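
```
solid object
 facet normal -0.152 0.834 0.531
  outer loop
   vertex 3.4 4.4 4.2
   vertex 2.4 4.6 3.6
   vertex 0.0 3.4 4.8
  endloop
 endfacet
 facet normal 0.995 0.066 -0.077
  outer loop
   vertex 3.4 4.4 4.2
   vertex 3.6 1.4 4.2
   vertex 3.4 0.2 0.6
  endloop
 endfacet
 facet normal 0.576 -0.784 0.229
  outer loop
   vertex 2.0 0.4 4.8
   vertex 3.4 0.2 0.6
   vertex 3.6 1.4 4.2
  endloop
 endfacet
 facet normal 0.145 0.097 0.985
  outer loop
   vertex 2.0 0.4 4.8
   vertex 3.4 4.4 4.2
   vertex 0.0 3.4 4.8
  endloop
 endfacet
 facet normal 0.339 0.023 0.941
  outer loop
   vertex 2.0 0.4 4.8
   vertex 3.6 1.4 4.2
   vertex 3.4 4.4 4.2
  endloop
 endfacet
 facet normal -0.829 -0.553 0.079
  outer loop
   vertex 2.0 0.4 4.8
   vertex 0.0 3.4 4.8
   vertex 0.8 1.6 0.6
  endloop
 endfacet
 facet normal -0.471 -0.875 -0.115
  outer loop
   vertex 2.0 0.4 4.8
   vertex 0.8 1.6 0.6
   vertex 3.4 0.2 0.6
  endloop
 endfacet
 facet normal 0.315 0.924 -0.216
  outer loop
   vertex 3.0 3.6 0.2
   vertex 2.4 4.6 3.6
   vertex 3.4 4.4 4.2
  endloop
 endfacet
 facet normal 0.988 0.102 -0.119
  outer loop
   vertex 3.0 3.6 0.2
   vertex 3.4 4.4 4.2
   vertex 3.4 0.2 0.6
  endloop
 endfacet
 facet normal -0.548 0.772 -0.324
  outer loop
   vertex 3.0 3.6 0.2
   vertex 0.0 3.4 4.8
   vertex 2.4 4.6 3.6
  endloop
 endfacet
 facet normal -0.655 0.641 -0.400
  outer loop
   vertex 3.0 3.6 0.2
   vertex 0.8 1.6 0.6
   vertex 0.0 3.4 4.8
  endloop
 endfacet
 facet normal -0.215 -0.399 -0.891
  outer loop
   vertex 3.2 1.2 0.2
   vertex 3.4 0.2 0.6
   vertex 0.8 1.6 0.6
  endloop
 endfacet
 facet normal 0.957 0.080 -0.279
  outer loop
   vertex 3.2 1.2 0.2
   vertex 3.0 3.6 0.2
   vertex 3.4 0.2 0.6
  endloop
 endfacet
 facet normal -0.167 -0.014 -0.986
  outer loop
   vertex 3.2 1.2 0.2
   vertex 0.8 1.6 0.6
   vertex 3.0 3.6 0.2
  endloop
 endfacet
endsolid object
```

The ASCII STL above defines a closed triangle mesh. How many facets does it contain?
14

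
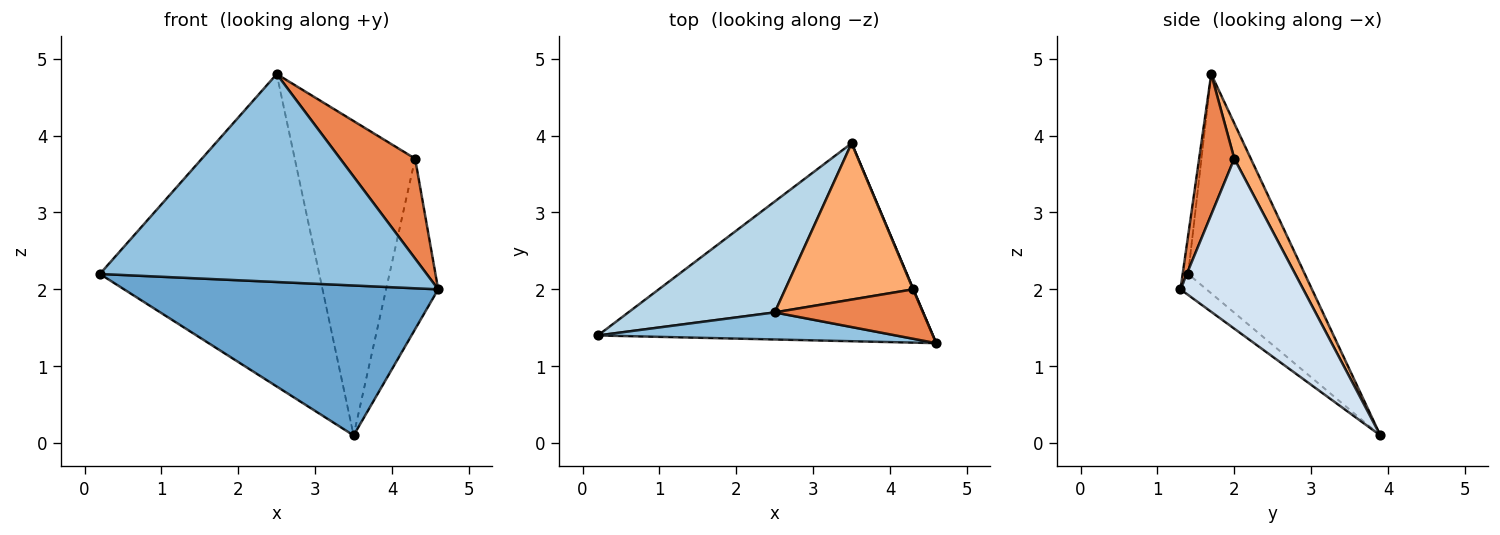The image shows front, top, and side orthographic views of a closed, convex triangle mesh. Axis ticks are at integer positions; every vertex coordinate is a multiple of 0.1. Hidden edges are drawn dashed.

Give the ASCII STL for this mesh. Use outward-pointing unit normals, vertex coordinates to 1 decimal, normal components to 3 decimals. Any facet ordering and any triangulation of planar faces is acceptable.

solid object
 facet normal -0.050 -0.603 -0.796
  outer loop
   vertex 3.5 3.9 0.1
   vertex 4.6 1.3 2.0
   vertex 0.2 1.4 2.2
  endloop
 endfacet
 facet normal -0.017 -0.991 0.129
  outer loop
   vertex 2.5 1.7 4.8
   vertex 0.2 1.4 2.2
   vertex 4.6 1.3 2.0
  endloop
 endfacet
 facet normal -0.448 0.843 0.299
  outer loop
   vertex 2.5 1.7 4.8
   vertex 3.5 3.9 0.1
   vertex 0.2 1.4 2.2
  endloop
 endfacet
 facet normal 0.921 0.391 0.002
  outer loop
   vertex 4.3 2.0 3.7
   vertex 4.6 1.3 2.0
   vertex 3.5 3.9 0.1
  endloop
 endfacet
 facet normal 0.387 -0.826 0.409
  outer loop
   vertex 4.3 2.0 3.7
   vertex 2.5 1.7 4.8
   vertex 4.6 1.3 2.0
  endloop
 endfacet
 facet normal 0.122 0.889 0.442
  outer loop
   vertex 4.3 2.0 3.7
   vertex 3.5 3.9 0.1
   vertex 2.5 1.7 4.8
  endloop
 endfacet
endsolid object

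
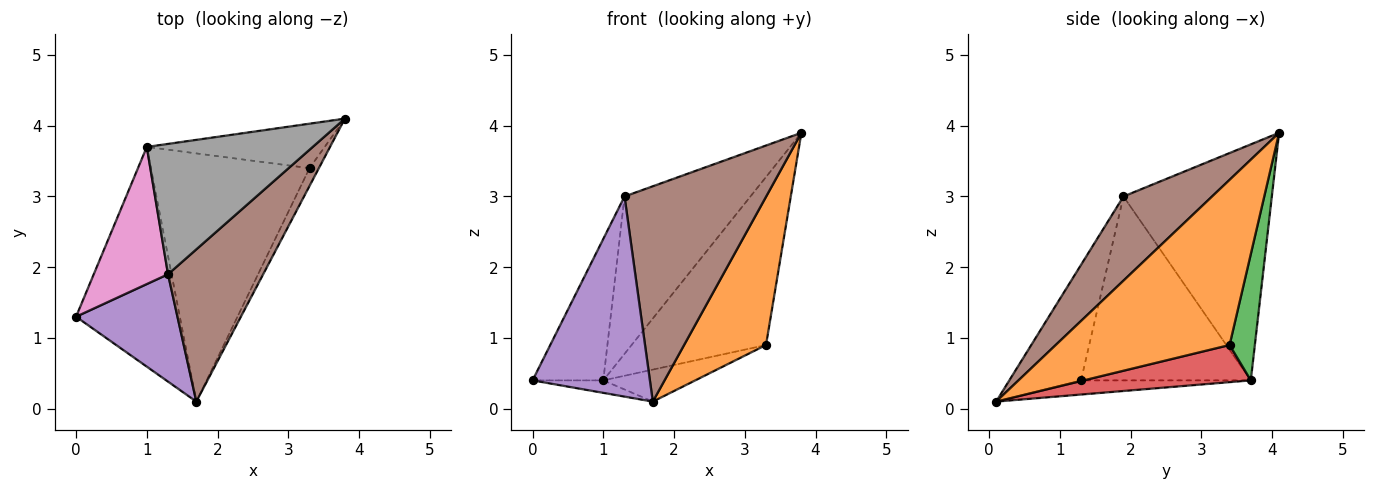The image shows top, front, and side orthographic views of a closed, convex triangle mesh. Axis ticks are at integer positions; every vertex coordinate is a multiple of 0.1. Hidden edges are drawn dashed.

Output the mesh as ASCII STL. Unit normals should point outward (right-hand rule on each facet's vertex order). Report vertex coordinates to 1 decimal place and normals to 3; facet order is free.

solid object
 facet normal -0.135 0.056 -0.989
  outer loop
   vertex 1.0 3.7 0.4
   vertex 1.7 0.1 0.1
   vertex 0.0 1.3 0.4
  endloop
 endfacet
 facet normal 0.903 -0.426 -0.051
  outer loop
   vertex 3.3 3.4 0.9
   vertex 3.8 4.1 3.9
   vertex 1.7 0.1 0.1
  endloop
 endfacet
 facet normal 0.179 0.951 -0.252
  outer loop
   vertex 3.3 3.4 0.9
   vertex 1.0 3.7 0.4
   vertex 3.8 4.1 3.9
  endloop
 endfacet
 facet normal 0.226 0.125 -0.966
  outer loop
   vertex 3.3 3.4 0.9
   vertex 1.7 0.1 0.1
   vertex 1.0 3.7 0.4
  endloop
 endfacet
 facet normal -0.474 -0.776 0.416
  outer loop
   vertex 1.3 1.9 3.0
   vertex 0.0 1.3 0.4
   vertex 1.7 0.1 0.1
  endloop
 endfacet
 facet normal 0.455 -0.727 0.514
  outer loop
   vertex 1.3 1.9 3.0
   vertex 1.7 0.1 0.1
   vertex 3.8 4.1 3.9
  endloop
 endfacet
 facet normal -0.865 0.360 0.349
  outer loop
   vertex 1.3 1.9 3.0
   vertex 1.0 3.7 0.4
   vertex 0.0 1.3 0.4
  endloop
 endfacet
 facet normal -0.672 0.570 0.472
  outer loop
   vertex 1.3 1.9 3.0
   vertex 3.8 4.1 3.9
   vertex 1.0 3.7 0.4
  endloop
 endfacet
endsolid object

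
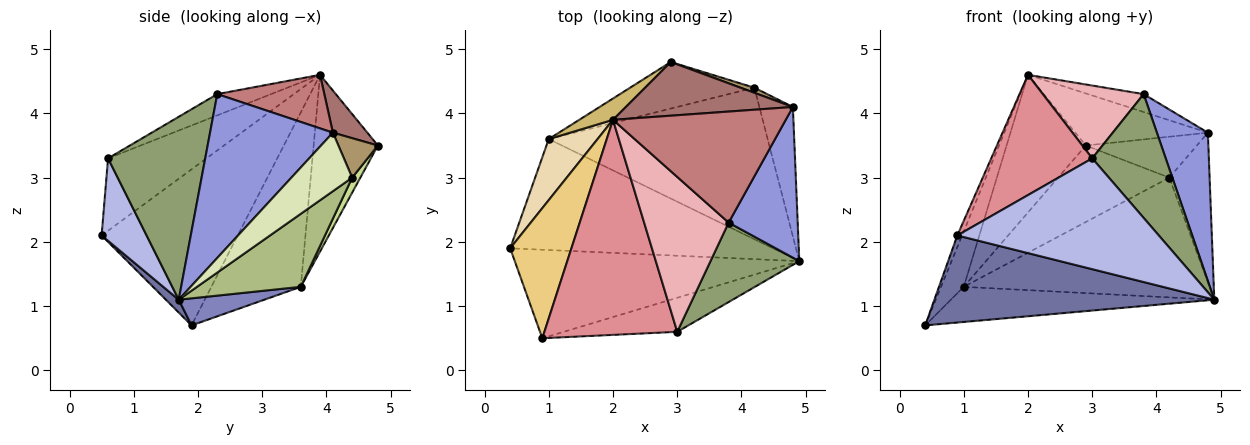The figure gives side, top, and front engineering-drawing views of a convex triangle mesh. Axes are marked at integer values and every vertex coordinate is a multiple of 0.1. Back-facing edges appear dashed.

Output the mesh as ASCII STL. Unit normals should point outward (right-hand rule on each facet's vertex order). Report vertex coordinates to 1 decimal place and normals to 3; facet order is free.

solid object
 facet normal 0.032 -0.701 -0.712
  outer loop
   vertex 0.9 0.5 2.1
   vertex 0.4 1.9 0.7
   vertex 4.9 1.7 1.1
  endloop
 endfacet
 facet normal 0.098 0.300 -0.949
  outer loop
   vertex 1.0 3.6 1.3
   vertex 4.9 1.7 1.1
   vertex 0.4 1.9 0.7
  endloop
 endfacet
 facet normal 0.861 -0.357 0.363
  outer loop
   vertex 4.8 4.1 3.7
   vertex 3.8 2.3 4.3
   vertex 4.9 1.7 1.1
  endloop
 endfacet
 facet normal 0.209 -0.935 -0.287
  outer loop
   vertex 3.0 0.6 3.3
   vertex 0.9 0.5 2.1
   vertex 4.9 1.7 1.1
  endloop
 endfacet
 facet normal 0.744 -0.562 0.361
  outer loop
   vertex 3.0 0.6 3.3
   vertex 4.9 1.7 1.1
   vertex 3.8 2.3 4.3
  endloop
 endfacet
 facet normal 0.253 0.600 -0.759
  outer loop
   vertex 4.2 4.4 3.0
   vertex 4.9 1.7 1.1
   vertex 1.0 3.6 1.3
  endloop
 endfacet
 facet normal 0.063 0.852 -0.519
  outer loop
   vertex 4.2 4.4 3.0
   vertex 1.0 3.6 1.3
   vertex 2.9 4.8 3.5
  endloop
 endfacet
 facet normal 0.752 0.498 -0.431
  outer loop
   vertex 4.2 4.4 3.0
   vertex 4.8 4.1 3.7
   vertex 4.9 1.7 1.1
  endloop
 endfacet
 facet normal 0.333 0.936 0.116
  outer loop
   vertex 4.2 4.4 3.0
   vertex 2.9 4.8 3.5
   vertex 4.8 4.1 3.7
  endloop
 endfacet
 facet normal -0.625 0.771 0.119
  outer loop
   vertex 2.0 3.9 4.6
   vertex 2.9 4.8 3.5
   vertex 1.0 3.6 1.3
  endloop
 endfacet
 facet normal -0.930 0.033 0.365
  outer loop
   vertex 2.0 3.9 4.6
   vertex 0.4 1.9 0.7
   vertex 0.9 0.5 2.1
  endloop
 endfacet
 facet normal -0.935 0.238 0.262
  outer loop
   vertex 2.0 3.9 4.6
   vertex 1.0 3.6 1.3
   vertex 0.4 1.9 0.7
  endloop
 endfacet
 facet normal 0.178 0.685 0.706
  outer loop
   vertex 2.0 3.9 4.6
   vertex 4.8 4.1 3.7
   vertex 2.9 4.8 3.5
  endloop
 endfacet
 facet normal 0.293 0.152 0.944
  outer loop
   vertex 2.0 3.9 4.6
   vertex 3.8 2.3 4.3
   vertex 4.8 4.1 3.7
  endloop
 endfacet
 facet normal -0.429 -0.441 0.788
  outer loop
   vertex 2.0 3.9 4.6
   vertex 0.9 0.5 2.1
   vertex 3.0 0.6 3.3
  endloop
 endfacet
 facet normal -0.222 -0.415 0.882
  outer loop
   vertex 2.0 3.9 4.6
   vertex 3.0 0.6 3.3
   vertex 3.8 2.3 4.3
  endloop
 endfacet
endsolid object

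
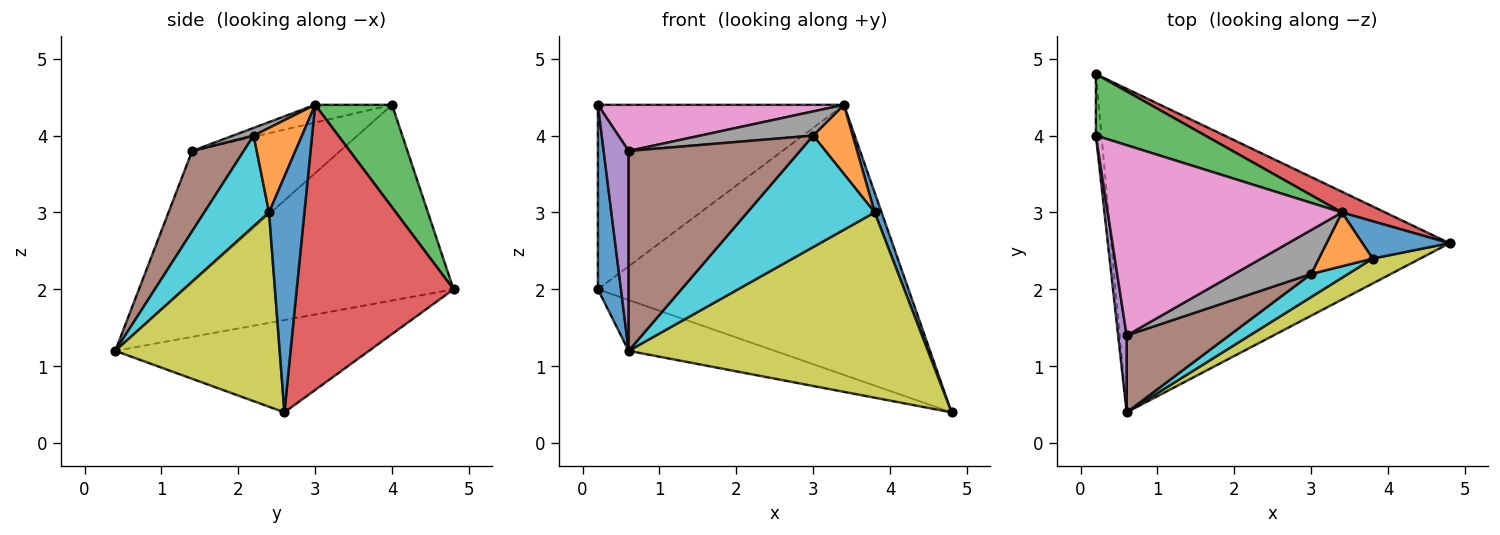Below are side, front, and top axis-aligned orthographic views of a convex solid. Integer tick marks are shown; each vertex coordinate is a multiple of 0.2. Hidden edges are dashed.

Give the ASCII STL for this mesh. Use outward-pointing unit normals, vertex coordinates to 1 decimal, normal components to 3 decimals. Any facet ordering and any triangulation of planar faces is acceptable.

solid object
 facet normal -0.996 -0.085 -0.028
  outer loop
   vertex 0.2 4.8 2.0
   vertex 0.6 0.4 1.2
   vertex 0.2 4.0 4.4
  endloop
 endfacet
 facet normal -0.260 0.150 -0.954
  outer loop
   vertex 0.2 4.8 2.0
   vertex 4.8 2.6 0.4
   vertex 0.6 0.4 1.2
  endloop
 endfacet
 facet normal 0.284 0.910 0.303
  outer loop
   vertex 3.4 3.0 4.4
   vertex 0.2 4.8 2.0
   vertex 0.2 4.0 4.4
  endloop
 endfacet
 facet normal 0.450 0.891 0.068
  outer loop
   vertex 3.4 3.0 4.4
   vertex 4.8 2.6 0.4
   vertex 0.2 4.8 2.0
  endloop
 endfacet
 facet normal -0.984 -0.166 0.064
  outer loop
   vertex 0.6 1.4 3.8
   vertex 0.2 4.0 4.4
   vertex 0.6 0.4 1.2
  endloop
 endfacet
 facet normal 0.271 -0.898 0.346
  outer loop
   vertex 0.6 1.4 3.8
   vertex 0.6 0.4 1.2
   vertex 3.0 2.2 4.0
  endloop
 endfacet
 facet normal -0.073 -0.235 0.969
  outer loop
   vertex 0.6 1.4 3.8
   vertex 3.4 3.0 4.4
   vertex 0.2 4.0 4.4
  endloop
 endfacet
 facet normal 0.087 -0.480 0.873
  outer loop
   vertex 0.6 1.4 3.8
   vertex 3.0 2.2 4.0
   vertex 3.4 3.0 4.4
  endloop
 endfacet
 facet normal 0.478 -0.870 0.117
  outer loop
   vertex 3.8 2.4 3.0
   vertex 0.6 0.4 1.2
   vertex 4.8 2.6 0.4
  endloop
 endfacet
 facet normal 0.446 -0.877 0.181
  outer loop
   vertex 3.8 2.4 3.0
   vertex 3.0 2.2 4.0
   vertex 0.6 0.4 1.2
  endloop
 endfacet
 facet normal 0.923 -0.181 0.341
  outer loop
   vertex 3.8 2.4 3.0
   vertex 4.8 2.6 0.4
   vertex 3.4 3.0 4.4
  endloop
 endfacet
 facet normal 0.694 -0.568 0.442
  outer loop
   vertex 3.8 2.4 3.0
   vertex 3.4 3.0 4.4
   vertex 3.0 2.2 4.0
  endloop
 endfacet
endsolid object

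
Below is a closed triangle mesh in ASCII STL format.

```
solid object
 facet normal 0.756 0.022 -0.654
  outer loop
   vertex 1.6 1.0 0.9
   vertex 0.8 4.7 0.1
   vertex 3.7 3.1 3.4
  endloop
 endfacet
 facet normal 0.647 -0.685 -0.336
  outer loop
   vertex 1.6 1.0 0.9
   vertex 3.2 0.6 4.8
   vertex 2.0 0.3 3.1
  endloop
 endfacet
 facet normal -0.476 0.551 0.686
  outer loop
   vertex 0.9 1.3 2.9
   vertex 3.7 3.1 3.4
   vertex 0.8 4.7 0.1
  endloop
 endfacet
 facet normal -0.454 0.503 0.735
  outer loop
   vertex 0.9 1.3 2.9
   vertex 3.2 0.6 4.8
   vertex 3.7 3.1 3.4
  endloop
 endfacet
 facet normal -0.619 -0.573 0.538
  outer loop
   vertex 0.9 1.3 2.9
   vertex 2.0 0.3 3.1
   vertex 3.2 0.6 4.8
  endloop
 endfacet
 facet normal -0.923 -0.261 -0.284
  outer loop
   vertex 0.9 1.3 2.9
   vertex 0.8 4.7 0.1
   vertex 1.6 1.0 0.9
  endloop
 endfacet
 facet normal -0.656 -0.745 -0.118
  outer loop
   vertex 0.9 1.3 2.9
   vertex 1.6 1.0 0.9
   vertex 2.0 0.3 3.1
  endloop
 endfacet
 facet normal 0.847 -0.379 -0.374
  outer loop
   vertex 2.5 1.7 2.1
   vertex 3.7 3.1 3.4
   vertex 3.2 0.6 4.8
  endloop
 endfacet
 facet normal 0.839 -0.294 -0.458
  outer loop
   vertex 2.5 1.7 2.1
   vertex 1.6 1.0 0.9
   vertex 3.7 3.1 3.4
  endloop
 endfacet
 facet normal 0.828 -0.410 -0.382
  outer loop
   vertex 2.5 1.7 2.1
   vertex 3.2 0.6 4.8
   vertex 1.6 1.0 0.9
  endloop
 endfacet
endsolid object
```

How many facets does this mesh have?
10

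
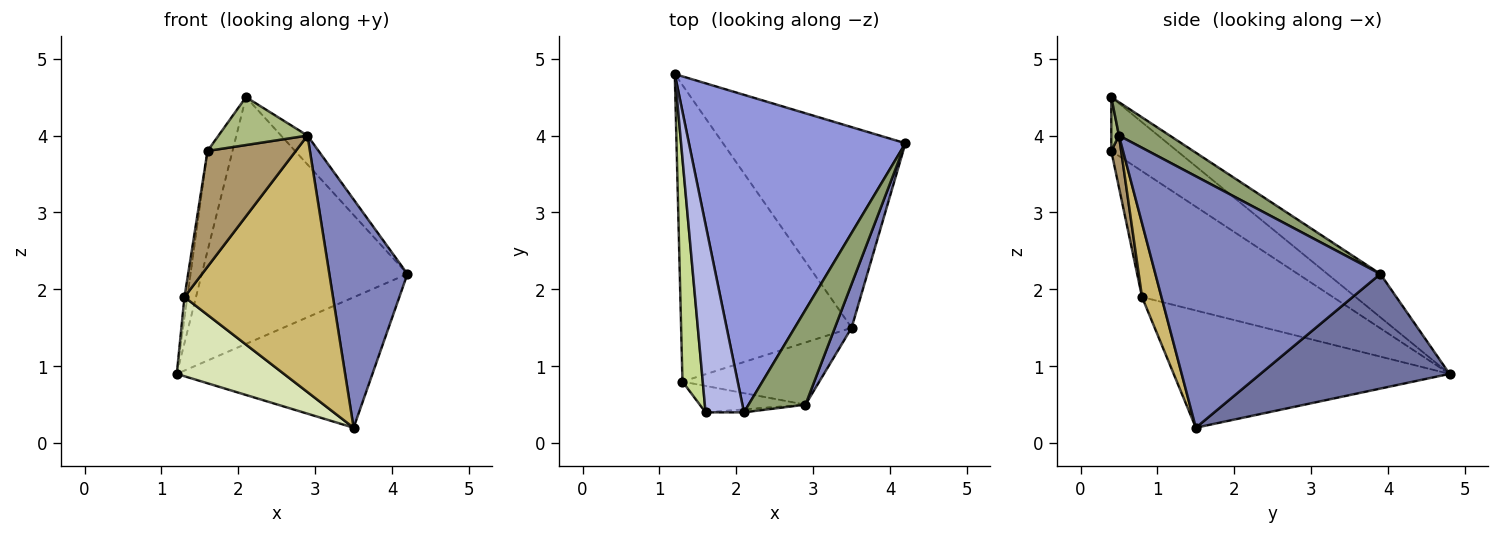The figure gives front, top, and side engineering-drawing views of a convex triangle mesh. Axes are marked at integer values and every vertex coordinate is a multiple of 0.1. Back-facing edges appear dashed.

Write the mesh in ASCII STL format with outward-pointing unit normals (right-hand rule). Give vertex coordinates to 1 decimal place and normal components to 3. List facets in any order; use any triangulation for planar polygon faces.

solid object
 facet normal 0.466 0.482 -0.742
  outer loop
   vertex 3.5 1.5 0.2
   vertex 1.2 4.8 0.9
   vertex 4.2 3.9 2.2
  endloop
 endfacet
 facet normal 0.943 -0.327 0.063
  outer loop
   vertex 2.9 0.5 4.0
   vertex 3.5 1.5 0.2
   vertex 4.2 3.9 2.2
  endloop
 endfacet
 facet normal -0.156 0.606 0.780
  outer loop
   vertex 2.1 0.4 4.5
   vertex 4.2 3.9 2.2
   vertex 1.2 4.8 0.9
  endloop
 endfacet
 facet normal -0.777 0.295 0.555
  outer loop
   vertex 2.1 0.4 4.5
   vertex 1.2 4.8 0.9
   vertex 1.6 0.4 3.8
  endloop
 endfacet
 facet normal 0.489 0.254 0.834
  outer loop
   vertex 2.1 0.4 4.5
   vertex 2.9 0.5 4.0
   vertex 4.2 3.9 2.2
  endloop
 endfacet
 facet normal 0.086 -0.994 -0.061
  outer loop
   vertex 2.1 0.4 4.5
   vertex 1.6 0.4 3.8
   vertex 2.9 0.5 4.0
  endloop
 endfacet
 facet normal -0.987 0.015 0.159
  outer loop
   vertex 1.3 0.8 1.9
   vertex 1.6 0.4 3.8
   vertex 1.2 4.8 0.9
  endloop
 endfacet
 facet normal -0.553 -0.215 -0.805
  outer loop
   vertex 1.3 0.8 1.9
   vertex 1.2 4.8 0.9
   vertex 3.5 1.5 0.2
  endloop
 endfacet
 facet normal 0.109 -0.969 -0.221
  outer loop
   vertex 1.3 0.8 1.9
   vertex 2.9 0.5 4.0
   vertex 1.6 0.4 3.8
  endloop
 endfacet
 facet normal 0.126 -0.964 -0.234
  outer loop
   vertex 1.3 0.8 1.9
   vertex 3.5 1.5 0.2
   vertex 2.9 0.5 4.0
  endloop
 endfacet
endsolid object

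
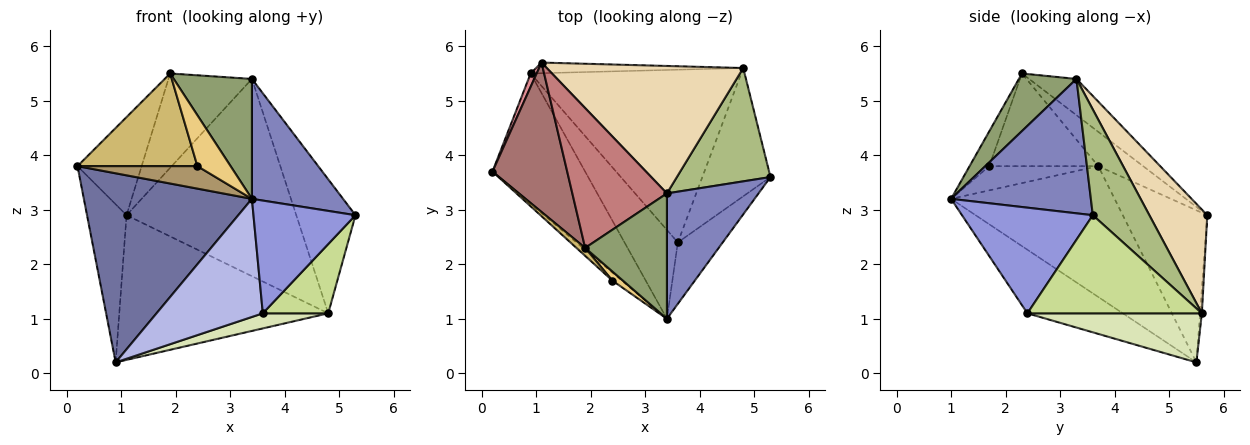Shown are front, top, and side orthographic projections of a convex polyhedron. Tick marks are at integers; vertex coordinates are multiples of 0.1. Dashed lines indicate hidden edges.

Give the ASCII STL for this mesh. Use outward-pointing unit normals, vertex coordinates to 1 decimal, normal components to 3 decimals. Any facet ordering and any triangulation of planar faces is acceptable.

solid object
 facet normal -0.625 -0.643 -0.443
  outer loop
   vertex 0.9 5.5 0.2
   vertex 3.4 1.0 3.2
   vertex 0.2 3.7 3.8
  endloop
 endfacet
 facet normal 0.727 -0.474 0.496
  outer loop
   vertex 3.4 3.3 5.4
   vertex 3.4 1.0 3.2
   vertex 5.3 3.6 2.9
  endloop
 endfacet
 facet normal 0.748 -0.583 -0.318
  outer loop
   vertex 3.6 2.4 1.1
   vertex 5.3 3.6 2.9
   vertex 3.4 1.0 3.2
  endloop
 endfacet
 facet normal -0.583 -0.649 -0.488
  outer loop
   vertex 3.6 2.4 1.1
   vertex 3.4 1.0 3.2
   vertex 0.9 5.5 0.2
  endloop
 endfacet
 facet normal 0.454 -0.616 0.644
  outer loop
   vertex 1.9 2.3 5.5
   vertex 3.4 1.0 3.2
   vertex 3.4 3.3 5.4
  endloop
 endfacet
 facet normal 0.589 0.617 0.522
  outer loop
   vertex 4.8 5.6 1.1
   vertex 3.4 3.3 5.4
   vertex 5.3 3.6 2.9
  endloop
 endfacet
 facet normal 0.785 -0.294 -0.545
  outer loop
   vertex 4.8 5.6 1.1
   vertex 5.3 3.6 2.9
   vertex 3.6 2.4 1.1
  endloop
 endfacet
 facet normal 0.226 -0.085 -0.970
  outer loop
   vertex 4.8 5.6 1.1
   vertex 3.6 2.4 1.1
   vertex 0.9 5.5 0.2
  endloop
 endfacet
 facet normal -0.651 -0.717 -0.250
  outer loop
   vertex 2.4 1.7 3.8
   vertex 0.2 3.7 3.8
   vertex 3.4 1.0 3.2
  endloop
 endfacet
 facet normal -0.671 -0.738 0.063
  outer loop
   vertex 2.4 1.7 3.8
   vertex 1.9 2.3 5.5
   vertex 0.2 3.7 3.8
  endloop
 endfacet
 facet normal -0.504 -0.850 0.152
  outer loop
   vertex 2.4 1.7 3.8
   vertex 3.4 1.0 3.2
   vertex 1.9 2.3 5.5
  endloop
 endfacet
 facet normal 0.276 0.807 0.522
  outer loop
   vertex 1.1 5.7 2.9
   vertex 3.4 3.3 5.4
   vertex 4.8 5.6 1.1
  endloop
 endfacet
 facet normal -0.358 0.512 0.780
  outer loop
   vertex 1.1 5.7 2.9
   vertex 0.2 3.7 3.8
   vertex 1.9 2.3 5.5
  endloop
 endfacet
 facet normal -0.303 0.533 0.790
  outer loop
   vertex 1.1 5.7 2.9
   vertex 1.9 2.3 5.5
   vertex 3.4 3.3 5.4
  endloop
 endfacet
 facet normal -0.905 0.423 0.036
  outer loop
   vertex 1.1 5.7 2.9
   vertex 0.9 5.5 0.2
   vertex 0.2 3.7 3.8
  endloop
 endfacet
 facet normal -0.009 0.997 -0.073
  outer loop
   vertex 1.1 5.7 2.9
   vertex 4.8 5.6 1.1
   vertex 0.9 5.5 0.2
  endloop
 endfacet
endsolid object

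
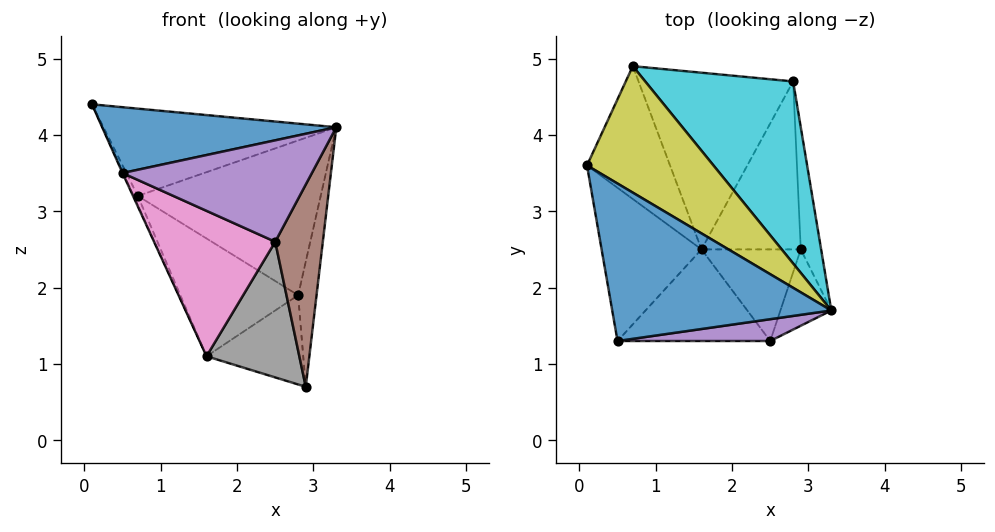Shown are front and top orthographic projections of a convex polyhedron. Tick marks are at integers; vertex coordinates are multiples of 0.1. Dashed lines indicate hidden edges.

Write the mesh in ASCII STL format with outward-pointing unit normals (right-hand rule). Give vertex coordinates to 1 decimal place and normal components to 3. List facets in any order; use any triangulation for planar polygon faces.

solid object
 facet normal -0.141 -0.382 0.913
  outer loop
   vertex 0.5 1.3 3.5
   vertex 3.3 1.7 4.1
   vertex 0.1 3.6 4.4
  endloop
 endfacet
 facet normal 0.991 0.096 -0.094
  outer loop
   vertex 2.8 4.7 1.9
   vertex 3.3 1.7 4.1
   vertex 2.9 2.5 0.7
  endloop
 endfacet
 facet normal -0.910 0.004 -0.415
  outer loop
   vertex 1.6 2.5 1.1
   vertex 0.5 1.3 3.5
   vertex 0.1 3.6 4.4
  endloop
 endfacet
 facet normal -0.262 0.453 -0.852
  outer loop
   vertex 1.6 2.5 1.1
   vertex 2.8 4.7 1.9
   vertex 2.9 2.5 0.7
  endloop
 endfacet
 facet normal 0.094 -0.973 0.209
  outer loop
   vertex 2.5 1.3 2.6
   vertex 3.3 1.7 4.1
   vertex 0.5 1.3 3.5
  endloop
 endfacet
 facet normal 0.749 -0.620 -0.234
  outer loop
   vertex 2.5 1.3 2.6
   vertex 2.9 2.5 0.7
   vertex 3.3 1.7 4.1
  endloop
 endfacet
 facet normal -0.233 -0.823 -0.518
  outer loop
   vertex 2.5 1.3 2.6
   vertex 0.5 1.3 3.5
   vertex 1.6 2.5 1.1
  endloop
 endfacet
 facet normal -0.170 -0.817 -0.552
  outer loop
   vertex 2.5 1.3 2.6
   vertex 1.6 2.5 1.1
   vertex 2.9 2.5 0.7
  endloop
 endfacet
 facet normal 0.383 0.525 0.760
  outer loop
   vertex 0.7 4.9 3.2
   vertex 0.1 3.6 4.4
   vertex 3.3 1.7 4.1
  endloop
 endfacet
 facet normal 0.471 0.571 0.672
  outer loop
   vertex 0.7 4.9 3.2
   vertex 3.3 1.7 4.1
   vertex 2.8 4.7 1.9
  endloop
 endfacet
 facet normal -0.906 0.029 -0.422
  outer loop
   vertex 0.7 4.9 3.2
   vertex 1.6 2.5 1.1
   vertex 0.1 3.6 4.4
  endloop
 endfacet
 facet normal -0.420 0.504 -0.755
  outer loop
   vertex 0.7 4.9 3.2
   vertex 2.8 4.7 1.9
   vertex 1.6 2.5 1.1
  endloop
 endfacet
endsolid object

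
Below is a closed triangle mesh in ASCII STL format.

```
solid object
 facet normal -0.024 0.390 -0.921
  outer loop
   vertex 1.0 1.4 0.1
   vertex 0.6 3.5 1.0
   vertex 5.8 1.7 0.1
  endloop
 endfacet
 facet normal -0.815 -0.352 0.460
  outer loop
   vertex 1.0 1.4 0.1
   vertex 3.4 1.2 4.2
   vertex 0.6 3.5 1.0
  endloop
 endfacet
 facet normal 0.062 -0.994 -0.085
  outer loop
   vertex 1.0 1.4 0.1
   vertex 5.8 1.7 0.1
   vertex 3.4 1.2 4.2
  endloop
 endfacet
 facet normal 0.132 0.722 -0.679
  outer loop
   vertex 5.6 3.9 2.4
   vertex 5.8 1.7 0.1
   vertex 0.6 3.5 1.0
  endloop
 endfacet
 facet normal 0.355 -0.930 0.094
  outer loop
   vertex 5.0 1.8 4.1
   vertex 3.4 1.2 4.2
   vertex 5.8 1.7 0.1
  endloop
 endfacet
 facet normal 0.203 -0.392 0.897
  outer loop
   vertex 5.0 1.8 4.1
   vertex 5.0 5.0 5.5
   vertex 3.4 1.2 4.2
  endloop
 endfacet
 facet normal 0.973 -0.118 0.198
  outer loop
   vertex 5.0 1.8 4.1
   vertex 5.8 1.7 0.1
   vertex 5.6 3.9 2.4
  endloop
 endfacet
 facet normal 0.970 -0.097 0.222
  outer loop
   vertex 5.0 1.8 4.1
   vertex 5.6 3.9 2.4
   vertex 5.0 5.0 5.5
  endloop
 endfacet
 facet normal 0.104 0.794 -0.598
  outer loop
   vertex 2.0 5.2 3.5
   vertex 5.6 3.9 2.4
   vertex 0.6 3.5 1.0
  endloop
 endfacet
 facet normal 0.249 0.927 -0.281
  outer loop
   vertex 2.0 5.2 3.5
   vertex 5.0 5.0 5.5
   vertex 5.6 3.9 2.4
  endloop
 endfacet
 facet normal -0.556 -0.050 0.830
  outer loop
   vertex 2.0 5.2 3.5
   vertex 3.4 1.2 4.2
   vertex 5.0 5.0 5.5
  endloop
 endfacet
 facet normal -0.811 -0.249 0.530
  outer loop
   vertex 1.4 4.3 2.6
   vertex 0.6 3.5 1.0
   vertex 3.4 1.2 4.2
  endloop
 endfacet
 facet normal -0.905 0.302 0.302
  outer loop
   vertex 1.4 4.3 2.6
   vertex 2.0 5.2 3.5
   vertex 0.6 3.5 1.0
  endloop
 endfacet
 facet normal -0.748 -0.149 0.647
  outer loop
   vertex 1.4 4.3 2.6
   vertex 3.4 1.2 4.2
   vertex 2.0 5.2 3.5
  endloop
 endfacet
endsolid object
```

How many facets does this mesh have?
14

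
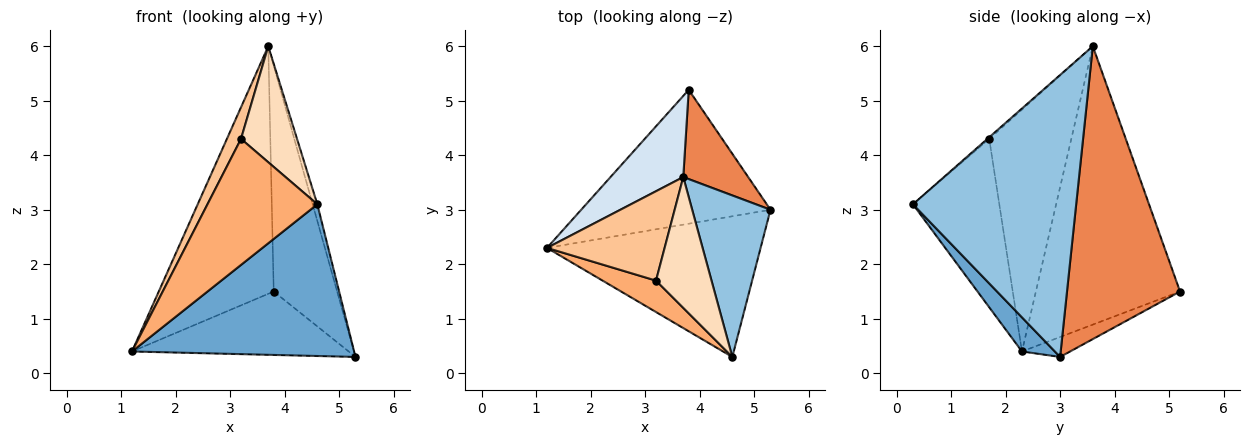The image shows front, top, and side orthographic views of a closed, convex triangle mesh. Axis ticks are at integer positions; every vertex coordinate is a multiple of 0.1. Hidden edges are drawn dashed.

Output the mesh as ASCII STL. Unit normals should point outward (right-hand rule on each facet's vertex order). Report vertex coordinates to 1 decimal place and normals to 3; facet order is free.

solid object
 facet normal 0.108 -0.729 -0.676
  outer loop
   vertex 4.6 0.3 3.1
   vertex 1.2 2.3 0.4
   vertex 5.3 3.0 0.3
  endloop
 endfacet
 facet normal 0.963 0.028 0.267
  outer loop
   vertex 3.7 3.6 6.0
   vertex 4.6 0.3 3.1
   vertex 5.3 3.0 0.3
  endloop
 endfacet
 facet normal -0.095 0.426 -0.900
  outer loop
   vertex 3.8 5.2 1.5
   vertex 5.3 3.0 0.3
   vertex 1.2 2.3 0.4
  endloop
 endfacet
 facet normal -0.766 0.611 0.200
  outer loop
   vertex 3.8 5.2 1.5
   vertex 1.2 2.3 0.4
   vertex 3.7 3.6 6.0
  endloop
 endfacet
 facet normal 0.856 0.480 0.190
  outer loop
   vertex 3.8 5.2 1.5
   vertex 3.7 3.6 6.0
   vertex 5.3 3.0 0.3
  endloop
 endfacet
 facet normal -0.607 -0.771 0.192
  outer loop
   vertex 3.2 1.7 4.3
   vertex 1.2 2.3 0.4
   vertex 4.6 0.3 3.1
  endloop
 endfacet
 facet normal -0.889 -0.153 0.432
  outer loop
   vertex 3.2 1.7 4.3
   vertex 3.7 3.6 6.0
   vertex 1.2 2.3 0.4
  endloop
 endfacet
 facet normal -0.022 -0.663 0.748
  outer loop
   vertex 3.2 1.7 4.3
   vertex 4.6 0.3 3.1
   vertex 3.7 3.6 6.0
  endloop
 endfacet
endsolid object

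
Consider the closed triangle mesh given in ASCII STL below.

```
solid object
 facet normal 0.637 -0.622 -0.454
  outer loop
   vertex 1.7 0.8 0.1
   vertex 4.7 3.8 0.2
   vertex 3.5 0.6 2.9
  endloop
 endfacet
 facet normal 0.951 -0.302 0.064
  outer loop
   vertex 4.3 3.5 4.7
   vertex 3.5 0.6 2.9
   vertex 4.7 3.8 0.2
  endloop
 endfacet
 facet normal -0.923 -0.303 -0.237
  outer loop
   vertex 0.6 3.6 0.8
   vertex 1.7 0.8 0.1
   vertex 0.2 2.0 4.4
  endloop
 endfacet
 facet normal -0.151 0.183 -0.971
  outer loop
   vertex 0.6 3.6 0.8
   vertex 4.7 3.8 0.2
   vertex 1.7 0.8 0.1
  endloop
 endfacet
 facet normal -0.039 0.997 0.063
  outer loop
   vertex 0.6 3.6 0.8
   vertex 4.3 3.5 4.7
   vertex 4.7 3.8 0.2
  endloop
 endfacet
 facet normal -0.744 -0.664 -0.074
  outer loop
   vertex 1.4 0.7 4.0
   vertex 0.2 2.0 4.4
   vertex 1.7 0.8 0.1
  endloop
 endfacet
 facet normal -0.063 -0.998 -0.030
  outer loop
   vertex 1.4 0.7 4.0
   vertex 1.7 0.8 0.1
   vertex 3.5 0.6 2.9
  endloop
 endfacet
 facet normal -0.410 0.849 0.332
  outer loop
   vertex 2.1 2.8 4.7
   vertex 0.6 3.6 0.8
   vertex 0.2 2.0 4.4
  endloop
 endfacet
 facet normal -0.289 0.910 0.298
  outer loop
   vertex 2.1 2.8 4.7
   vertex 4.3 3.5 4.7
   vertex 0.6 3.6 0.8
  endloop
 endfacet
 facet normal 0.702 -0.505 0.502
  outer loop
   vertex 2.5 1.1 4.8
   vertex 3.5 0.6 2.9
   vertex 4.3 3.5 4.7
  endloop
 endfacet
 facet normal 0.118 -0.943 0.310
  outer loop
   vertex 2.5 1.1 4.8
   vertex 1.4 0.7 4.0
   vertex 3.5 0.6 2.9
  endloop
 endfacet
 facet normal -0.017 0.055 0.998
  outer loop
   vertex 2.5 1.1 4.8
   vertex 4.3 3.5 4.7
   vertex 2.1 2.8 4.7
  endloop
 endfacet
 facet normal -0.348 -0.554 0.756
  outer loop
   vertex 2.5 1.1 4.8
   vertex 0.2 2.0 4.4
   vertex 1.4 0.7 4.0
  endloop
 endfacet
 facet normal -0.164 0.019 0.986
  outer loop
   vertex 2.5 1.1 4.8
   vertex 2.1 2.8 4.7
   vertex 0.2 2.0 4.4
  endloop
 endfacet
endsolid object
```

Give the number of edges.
21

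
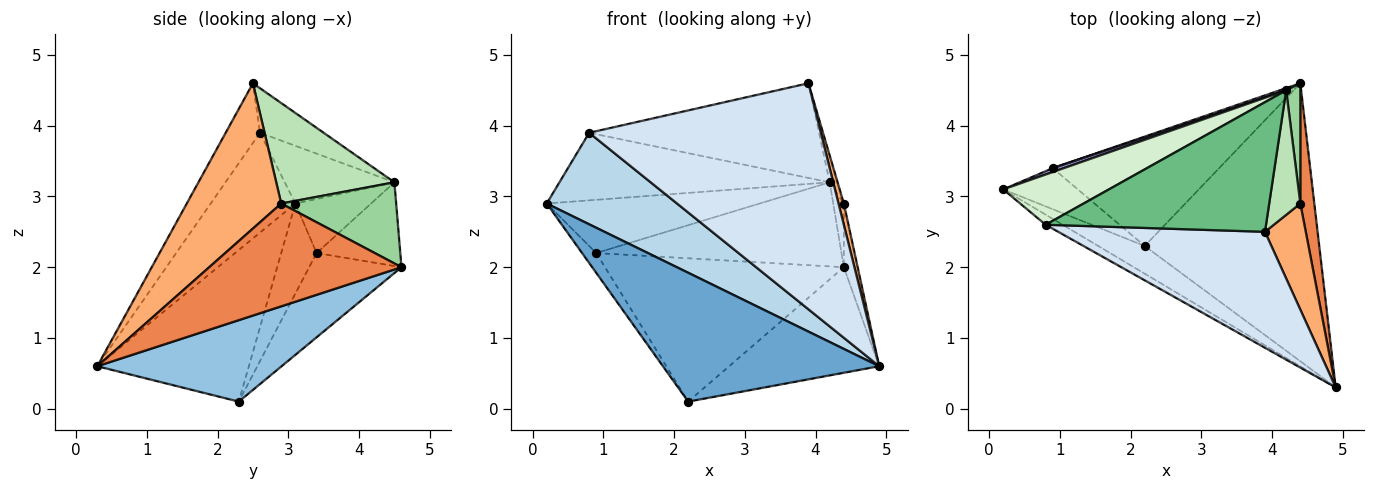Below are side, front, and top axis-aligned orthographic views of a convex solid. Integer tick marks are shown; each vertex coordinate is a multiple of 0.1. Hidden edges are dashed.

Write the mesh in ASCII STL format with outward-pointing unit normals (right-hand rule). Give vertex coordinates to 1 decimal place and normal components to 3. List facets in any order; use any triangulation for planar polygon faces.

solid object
 facet normal -0.565 -0.806 -0.173
  outer loop
   vertex 2.2 2.3 0.1
   vertex 4.9 0.3 0.6
   vertex 0.2 3.1 2.9
  endloop
 endfacet
 facet normal 0.400 0.325 -0.857
  outer loop
   vertex 2.2 2.3 0.1
   vertex 4.4 4.6 2.0
   vertex 4.9 0.3 0.6
  endloop
 endfacet
 facet normal -0.542 -0.835 -0.092
  outer loop
   vertex 0.8 2.6 3.9
   vertex 0.2 3.1 2.9
   vertex 4.9 0.3 0.6
  endloop
 endfacet
 facet normal -0.131 -0.882 0.453
  outer loop
   vertex 0.8 2.6 3.9
   vertex 4.9 0.3 0.6
   vertex 3.9 2.5 4.6
  endloop
 endfacet
 facet normal 0.988 0.071 0.134
  outer loop
   vertex 4.4 2.9 2.9
   vertex 4.9 0.3 0.6
   vertex 4.4 4.6 2.0
  endloop
 endfacet
 facet normal 0.961 -0.054 0.270
  outer loop
   vertex 4.4 2.9 2.9
   vertex 3.9 2.5 4.6
   vertex 4.9 0.3 0.6
  endloop
 endfacet
 facet normal -0.736 0.294 -0.610
  outer loop
   vertex 0.9 3.4 2.2
   vertex 2.2 2.3 0.1
   vertex 0.2 3.1 2.9
  endloop
 endfacet
 facet normal -0.294 0.760 -0.580
  outer loop
   vertex 0.9 3.4 2.2
   vertex 4.4 4.6 2.0
   vertex 2.2 2.3 0.1
  endloop
 endfacet
 facet normal -0.161 0.582 0.797
  outer loop
   vertex 4.2 4.5 3.2
   vertex 0.8 2.6 3.9
   vertex 3.9 2.5 4.6
  endloop
 endfacet
 facet normal 0.981 0.091 0.171
  outer loop
   vertex 4.2 4.5 3.2
   vertex 4.4 2.9 2.9
   vertex 4.4 4.6 2.0
  endloop
 endfacet
 facet normal 0.953 0.064 0.295
  outer loop
   vertex 4.2 4.5 3.2
   vertex 3.9 2.5 4.6
   vertex 4.4 2.9 2.9
  endloop
 endfacet
 facet normal -0.310 0.763 0.567
  outer loop
   vertex 4.2 4.5 3.2
   vertex 0.2 3.1 2.9
   vertex 0.8 2.6 3.9
  endloop
 endfacet
 facet normal -0.334 0.940 0.069
  outer loop
   vertex 4.2 4.5 3.2
   vertex 0.9 3.4 2.2
   vertex 0.2 3.1 2.9
  endloop
 endfacet
 facet normal -0.323 0.946 0.025
  outer loop
   vertex 4.2 4.5 3.2
   vertex 4.4 4.6 2.0
   vertex 0.9 3.4 2.2
  endloop
 endfacet
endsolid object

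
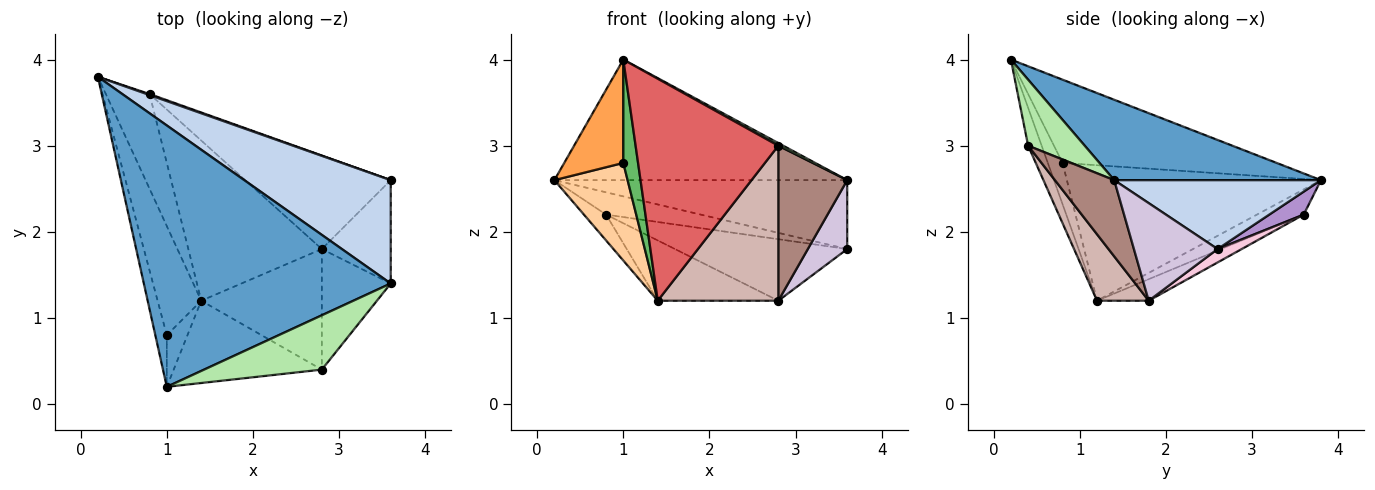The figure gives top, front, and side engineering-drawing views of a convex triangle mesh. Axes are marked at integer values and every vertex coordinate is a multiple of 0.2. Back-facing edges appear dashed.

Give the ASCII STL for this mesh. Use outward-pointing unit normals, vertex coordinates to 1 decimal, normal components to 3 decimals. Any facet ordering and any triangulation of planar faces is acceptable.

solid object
 facet normal 0.284 0.402 0.871
  outer loop
   vertex 1.0 0.2 4.0
   vertex 3.6 1.4 2.6
   vertex 0.2 3.8 2.6
  endloop
 endfacet
 facet normal 0.365 0.517 0.775
  outer loop
   vertex 3.6 2.6 1.8
   vertex 0.2 3.8 2.6
   vertex 3.6 1.4 2.6
  endloop
 endfacet
 facet normal -0.956 -0.264 -0.132
  outer loop
   vertex 1.0 0.8 2.8
   vertex 1.0 0.2 4.0
   vertex 0.2 3.8 2.6
  endloop
 endfacet
 facet normal -0.918 -0.264 -0.296
  outer loop
   vertex 1.0 0.8 2.8
   vertex 0.2 3.8 2.6
   vertex 1.4 1.2 1.2
  endloop
 endfacet
 facet normal -0.667 -0.667 -0.333
  outer loop
   vertex 1.0 0.8 2.8
   vertex 1.4 1.2 1.2
   vertex 1.0 0.2 4.0
  endloop
 endfacet
 facet normal 0.489 -0.043 0.871
  outer loop
   vertex 2.8 0.4 3.0
   vertex 3.6 1.4 2.6
   vertex 1.0 0.2 4.0
  endloop
 endfacet
 facet normal -0.089 -0.934 -0.346
  outer loop
   vertex 2.8 0.4 3.0
   vertex 1.0 0.2 4.0
   vertex 1.4 1.2 1.2
  endloop
 endfacet
 facet normal -0.486 0.230 -0.843
  outer loop
   vertex 0.8 3.6 2.2
   vertex 1.4 1.2 1.2
   vertex 0.2 3.8 2.6
  endloop
 endfacet
 facet normal 0.341 0.939 0.043
  outer loop
   vertex 0.8 3.6 2.2
   vertex 0.2 3.8 2.6
   vertex 3.6 2.6 1.8
  endloop
 endfacet
 facet normal 0.763 -0.359 -0.538
  outer loop
   vertex 2.8 1.8 1.2
   vertex 3.6 2.6 1.8
   vertex 3.6 1.4 2.6
  endloop
 endfacet
 facet normal 0.562 -0.653 -0.508
  outer loop
   vertex 2.8 1.8 1.2
   vertex 3.6 1.4 2.6
   vertex 2.8 0.4 3.0
  endloop
 endfacet
 facet normal 0.320 -0.748 -0.582
  outer loop
   vertex 2.8 1.8 1.2
   vertex 2.8 0.4 3.0
   vertex 1.4 1.2 1.2
  endloop
 endfacet
 facet normal -0.149 0.348 -0.925
  outer loop
   vertex 2.8 1.8 1.2
   vertex 1.4 1.2 1.2
   vertex 0.8 3.6 2.2
  endloop
 endfacet
 facet normal 0.077 0.548 -0.833
  outer loop
   vertex 2.8 1.8 1.2
   vertex 0.8 3.6 2.2
   vertex 3.6 2.6 1.8
  endloop
 endfacet
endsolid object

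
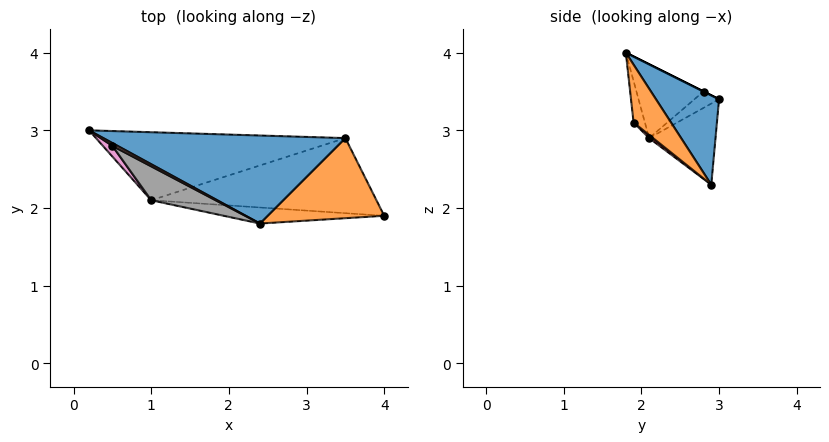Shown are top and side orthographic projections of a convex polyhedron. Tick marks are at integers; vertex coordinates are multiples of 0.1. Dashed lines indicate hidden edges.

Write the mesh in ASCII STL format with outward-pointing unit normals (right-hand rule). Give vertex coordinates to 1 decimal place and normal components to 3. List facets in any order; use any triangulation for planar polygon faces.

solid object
 facet normal 0.232 0.741 0.630
  outer loop
   vertex 2.4 1.8 4.0
   vertex 3.5 2.9 2.3
   vertex 0.2 3.0 3.4
  endloop
 endfacet
 facet normal 0.324 0.684 0.653
  outer loop
   vertex 2.4 1.8 4.0
   vertex 4.0 1.9 3.1
   vertex 3.5 2.9 2.3
  endloop
 endfacet
 facet normal -0.300 0.246 -0.922
  outer loop
   vertex 1.0 2.1 2.9
   vertex 0.2 3.0 3.4
   vertex 3.5 2.9 2.3
  endloop
 endfacet
 facet normal 0.011 -0.621 -0.783
  outer loop
   vertex 1.0 2.1 2.9
   vertex 3.5 2.9 2.3
   vertex 4.0 1.9 3.1
  endloop
 endfacet
 facet normal -0.052 -0.978 -0.201
  outer loop
   vertex 1.0 2.1 2.9
   vertex 4.0 1.9 3.1
   vertex 2.4 1.8 4.0
  endloop
 endfacet
 facet normal 0.000 0.447 0.894
  outer loop
   vertex 0.5 2.8 3.5
   vertex 2.4 1.8 4.0
   vertex 0.2 3.0 3.4
  endloop
 endfacet
 facet normal -0.598 -0.723 0.346
  outer loop
   vertex 0.5 2.8 3.5
   vertex 0.2 3.0 3.4
   vertex 1.0 2.1 2.9
  endloop
 endfacet
 facet normal -0.506 -0.741 0.442
  outer loop
   vertex 0.5 2.8 3.5
   vertex 1.0 2.1 2.9
   vertex 2.4 1.8 4.0
  endloop
 endfacet
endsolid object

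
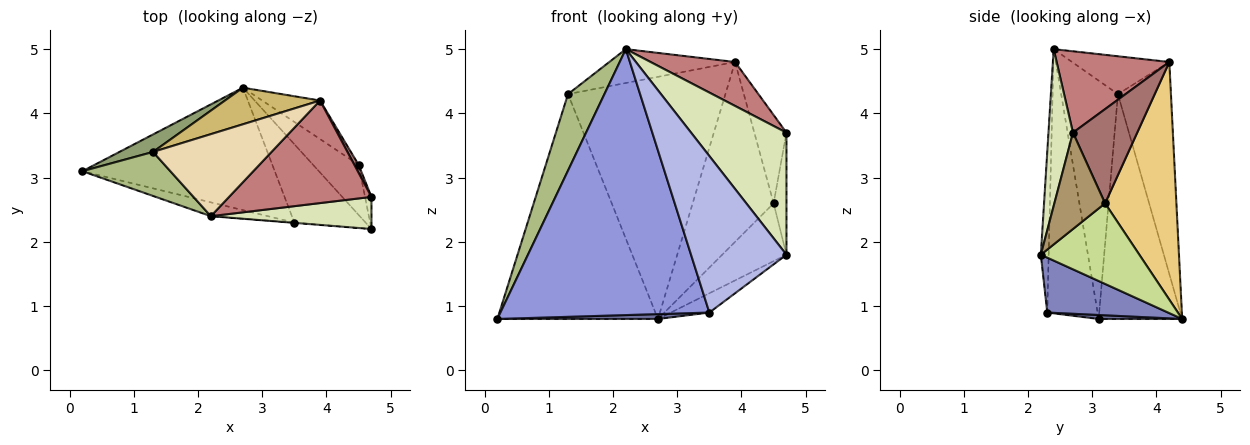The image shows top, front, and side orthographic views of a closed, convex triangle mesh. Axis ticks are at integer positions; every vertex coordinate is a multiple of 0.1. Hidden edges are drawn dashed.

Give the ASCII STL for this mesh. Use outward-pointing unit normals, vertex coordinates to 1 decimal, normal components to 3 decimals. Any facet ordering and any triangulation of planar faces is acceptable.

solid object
 facet normal 0.021 -0.040 -0.999
  outer loop
   vertex 3.5 2.3 0.9
   vertex 0.2 3.1 0.8
   vertex 2.7 4.4 0.8
  endloop
 endfacet
 facet normal 0.599 0.191 -0.778
  outer loop
   vertex 3.5 2.3 0.9
   vertex 2.7 4.4 0.8
   vertex 4.7 2.2 1.8
  endloop
 endfacet
 facet normal -0.234 -0.971 -0.050
  outer loop
   vertex 3.5 2.3 0.9
   vertex 2.2 2.4 5.0
   vertex 0.2 3.1 0.8
  endloop
 endfacet
 facet normal -0.082 -0.997 -0.002
  outer loop
   vertex 3.5 2.3 0.9
   vertex 4.7 2.2 1.8
   vertex 2.2 2.4 5.0
  endloop
 endfacet
 facet normal -0.460 0.885 0.069
  outer loop
   vertex 1.3 3.4 4.3
   vertex 2.7 4.4 0.8
   vertex 0.2 3.1 0.8
  endloop
 endfacet
 facet normal -0.804 -0.516 0.297
  outer loop
   vertex 1.3 3.4 4.3
   vertex 0.2 3.1 0.8
   vertex 2.2 2.4 5.0
  endloop
 endfacet
 facet normal 0.757 0.494 -0.428
  outer loop
   vertex 4.5 3.2 2.6
   vertex 4.7 2.2 1.8
   vertex 2.7 4.4 0.8
  endloop
 endfacet
 facet normal 0.241 -0.939 0.247
  outer loop
   vertex 4.7 2.7 3.7
   vertex 2.2 2.4 5.0
   vertex 4.7 2.2 1.8
  endloop
 endfacet
 facet normal 0.967 0.245 -0.064
  outer loop
   vertex 4.7 2.7 3.7
   vertex 4.7 2.2 1.8
   vertex 4.5 3.2 2.6
  endloop
 endfacet
 facet normal -0.316 0.938 0.142
  outer loop
   vertex 3.9 4.2 4.8
   vertex 2.7 4.4 0.8
   vertex 1.3 3.4 4.3
  endloop
 endfacet
 facet normal 0.653 0.741 -0.159
  outer loop
   vertex 3.9 4.2 4.8
   vertex 4.5 3.2 2.6
   vertex 2.7 4.4 0.8
  endloop
 endfacet
 facet normal -0.283 0.366 0.887
  outer loop
   vertex 3.9 4.2 4.8
   vertex 1.3 3.4 4.3
   vertex 2.2 2.4 5.0
  endloop
 endfacet
 facet normal 0.894 0.447 0.041
  outer loop
   vertex 3.9 4.2 4.8
   vertex 4.7 2.7 3.7
   vertex 4.5 3.2 2.6
  endloop
 endfacet
 facet normal 0.465 -0.349 0.814
  outer loop
   vertex 3.9 4.2 4.8
   vertex 2.2 2.4 5.0
   vertex 4.7 2.7 3.7
  endloop
 endfacet
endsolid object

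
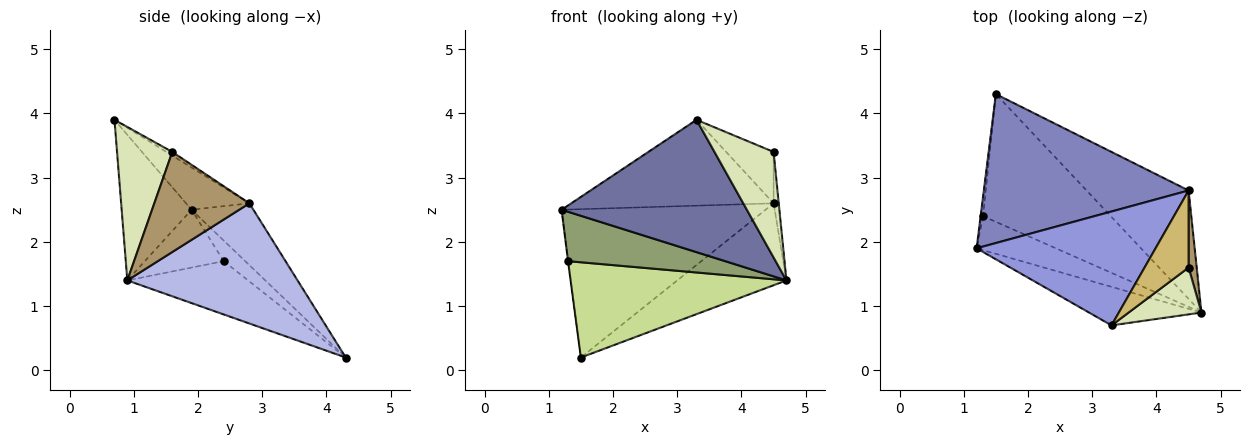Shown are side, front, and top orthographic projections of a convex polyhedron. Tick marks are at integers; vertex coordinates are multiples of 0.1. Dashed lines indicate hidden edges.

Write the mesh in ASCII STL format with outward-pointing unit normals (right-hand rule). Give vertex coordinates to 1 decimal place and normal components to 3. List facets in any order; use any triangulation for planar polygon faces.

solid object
 facet normal -0.341 -0.903 -0.263
  outer loop
   vertex 3.3 0.7 3.9
   vertex 1.2 1.9 2.5
   vertex 4.7 0.9 1.4
  endloop
 endfacet
 facet normal -0.209 0.690 0.693
  outer loop
   vertex 4.5 2.8 2.6
   vertex 1.5 4.3 0.2
   vertex 1.2 1.9 2.5
  endloop
 endfacet
 facet normal -0.185 0.592 0.785
  outer loop
   vertex 4.5 2.8 2.6
   vertex 1.2 1.9 2.5
   vertex 3.3 0.7 3.9
  endloop
 endfacet
 facet normal 0.685 0.439 -0.581
  outer loop
   vertex 4.5 2.8 2.6
   vertex 4.7 0.9 1.4
   vertex 1.5 4.3 0.2
  endloop
 endfacet
 facet normal -0.382 -0.761 -0.524
  outer loop
   vertex 1.3 2.4 1.7
   vertex 4.7 0.9 1.4
   vertex 1.2 1.9 2.5
  endloop
 endfacet
 facet normal -0.993 0.013 -0.116
  outer loop
   vertex 1.3 2.4 1.7
   vertex 1.2 1.9 2.5
   vertex 1.5 4.3 0.2
  endloop
 endfacet
 facet normal -0.317 -0.567 -0.760
  outer loop
   vertex 1.3 2.4 1.7
   vertex 1.5 4.3 0.2
   vertex 4.7 0.9 1.4
  endloop
 endfacet
 facet normal 0.650 -0.695 0.308
  outer loop
   vertex 4.5 1.6 3.4
   vertex 3.3 0.7 3.9
   vertex 4.7 0.9 1.4
  endloop
 endfacet
 facet normal 0.995 0.054 0.081
  outer loop
   vertex 4.5 1.6 3.4
   vertex 4.7 0.9 1.4
   vertex 4.5 2.8 2.6
  endloop
 endfacet
 facet normal -0.069 0.553 0.830
  outer loop
   vertex 4.5 1.6 3.4
   vertex 4.5 2.8 2.6
   vertex 3.3 0.7 3.9
  endloop
 endfacet
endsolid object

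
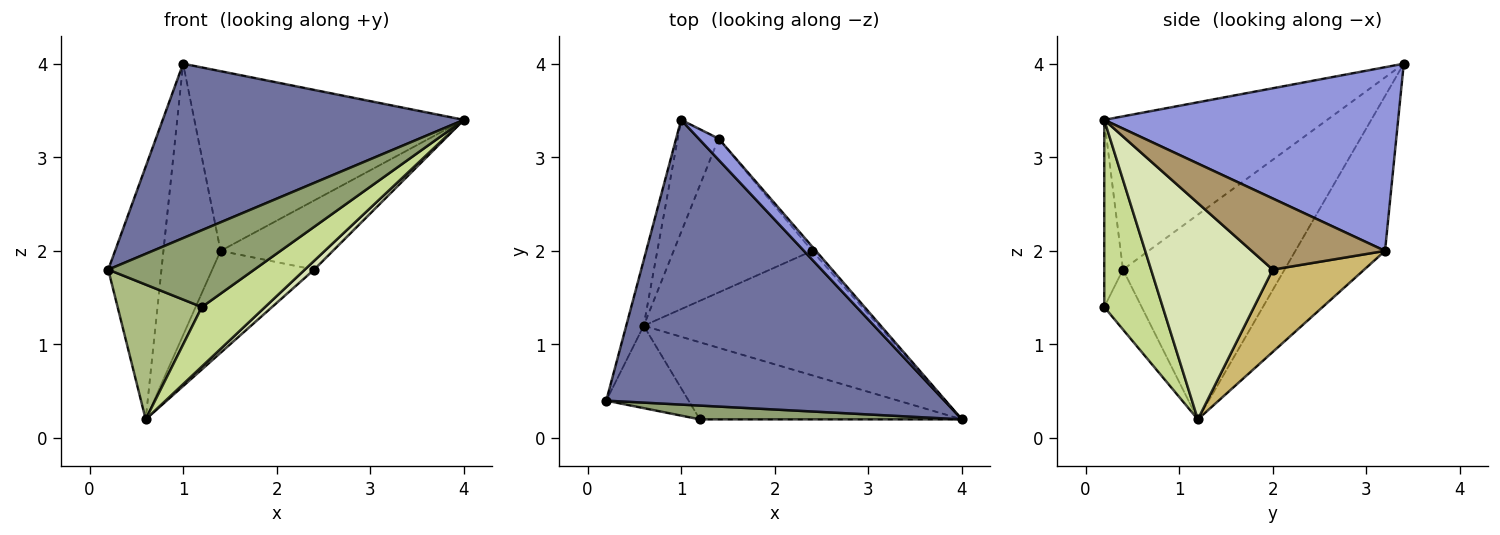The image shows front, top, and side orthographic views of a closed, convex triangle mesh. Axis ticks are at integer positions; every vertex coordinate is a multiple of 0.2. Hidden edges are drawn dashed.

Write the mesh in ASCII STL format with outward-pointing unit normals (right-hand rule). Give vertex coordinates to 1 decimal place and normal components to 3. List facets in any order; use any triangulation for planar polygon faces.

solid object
 facet normal -0.361 -0.487 0.795
  outer loop
   vertex 1.0 3.4 4.0
   vertex 0.2 0.4 1.8
   vertex 4.0 0.2 3.4
  endloop
 endfacet
 facet normal -0.947 0.312 -0.081
  outer loop
   vertex 0.6 1.2 0.2
   vertex 0.2 0.4 1.8
   vertex 1.0 3.4 4.0
  endloop
 endfacet
 facet normal 0.735 0.674 0.080
  outer loop
   vertex 1.4 3.2 2.0
   vertex 1.0 3.4 4.0
   vertex 4.0 0.2 3.4
  endloop
 endfacet
 facet normal -0.823 0.525 -0.217
  outer loop
   vertex 1.4 3.2 2.0
   vertex 0.6 1.2 0.2
   vertex 1.0 3.4 4.0
  endloop
 endfacet
 facet normal -0.125 -0.977 0.175
  outer loop
   vertex 1.2 0.2 1.4
   vertex 4.0 0.2 3.4
   vertex 0.2 0.4 1.8
  endloop
 endfacet
 facet normal -0.355 -0.798 -0.488
  outer loop
   vertex 1.2 0.2 1.4
   vertex 0.2 0.4 1.8
   vertex 0.6 1.2 0.2
  endloop
 endfacet
 facet normal 0.492 -0.532 -0.689
  outer loop
   vertex 1.2 0.2 1.4
   vertex 0.6 1.2 0.2
   vertex 4.0 0.2 3.4
  endloop
 endfacet
 facet normal 0.676 -0.052 -0.735
  outer loop
   vertex 2.4 2.0 1.8
   vertex 4.0 0.2 3.4
   vertex 0.6 1.2 0.2
  endloop
 endfacet
 facet normal 0.764 0.644 -0.040
  outer loop
   vertex 2.4 2.0 1.8
   vertex 1.4 3.2 2.0
   vertex 4.0 0.2 3.4
  endloop
 endfacet
 facet normal 0.444 0.495 -0.747
  outer loop
   vertex 2.4 2.0 1.8
   vertex 0.6 1.2 0.2
   vertex 1.4 3.2 2.0
  endloop
 endfacet
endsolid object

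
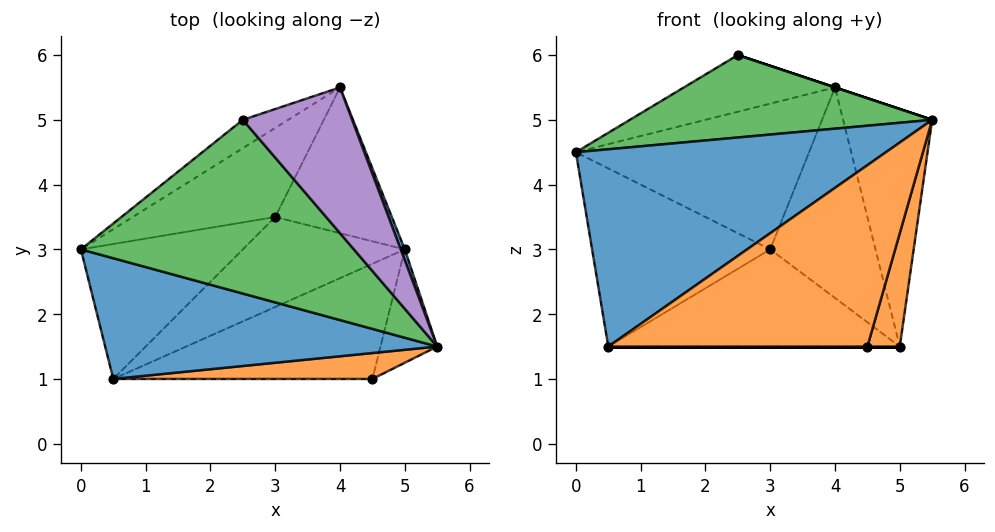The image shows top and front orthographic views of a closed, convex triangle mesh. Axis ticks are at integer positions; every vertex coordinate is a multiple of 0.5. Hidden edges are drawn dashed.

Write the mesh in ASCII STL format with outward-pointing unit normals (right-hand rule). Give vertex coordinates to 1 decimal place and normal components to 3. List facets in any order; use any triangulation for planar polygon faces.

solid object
 facet normal -0.270 -0.821 0.503
  outer loop
   vertex 0.5 1.0 1.5
   vertex 5.5 1.5 5.0
   vertex 0.0 3.0 4.5
  endloop
 endfacet
 facet normal 0.000 -0.990 0.141
  outer loop
   vertex 4.5 1.0 1.5
   vertex 5.5 1.5 5.0
   vertex 0.5 1.0 1.5
  endloop
 endfacet
 facet normal -0.195 -0.420 0.886
  outer loop
   vertex 2.5 5.0 6.0
   vertex 0.0 3.0 4.5
   vertex 5.5 1.5 5.0
  endloop
 endfacet
 facet normal -0.408 0.816 -0.408
  outer loop
   vertex 2.5 5.0 6.0
   vertex 4.0 5.5 5.5
   vertex 0.0 3.0 4.5
  endloop
 endfacet
 facet normal 0.316 0.000 0.949
  outer loop
   vertex 2.5 5.0 6.0
   vertex 5.5 1.5 5.0
   vertex 4.0 5.5 5.5
  endloop
 endfacet
 facet normal -0.374 0.791 -0.484
  outer loop
   vertex 3.0 3.5 3.0
   vertex 0.0 3.0 4.5
   vertex 4.0 5.5 5.5
  endloop
 endfacet
 facet normal -0.399 0.731 -0.554
  outer loop
   vertex 3.0 3.5 3.0
   vertex 0.5 1.0 1.5
   vertex 0.0 3.0 4.5
  endloop
 endfacet
 facet normal 0.000 0.000 -1.000
  outer loop
   vertex 5.0 3.0 1.5
   vertex 4.5 1.0 1.5
   vertex 0.5 1.0 1.5
  endloop
 endfacet
 facet normal -0.310 0.698 -0.646
  outer loop
   vertex 5.0 3.0 1.5
   vertex 0.5 1.0 1.5
   vertex 3.0 3.5 3.0
  endloop
 endfacet
 facet normal -0.216 0.803 -0.556
  outer loop
   vertex 5.0 3.0 1.5
   vertex 3.0 3.5 3.0
   vertex 4.0 5.5 5.5
  endloop
 endfacet
 facet normal 0.937 0.349 0.016
  outer loop
   vertex 5.0 3.0 1.5
   vertex 4.0 5.5 5.5
   vertex 5.5 1.5 5.0
  endloop
 endfacet
 facet normal 0.943 -0.236 -0.236
  outer loop
   vertex 5.0 3.0 1.5
   vertex 5.5 1.5 5.0
   vertex 4.5 1.0 1.5
  endloop
 endfacet
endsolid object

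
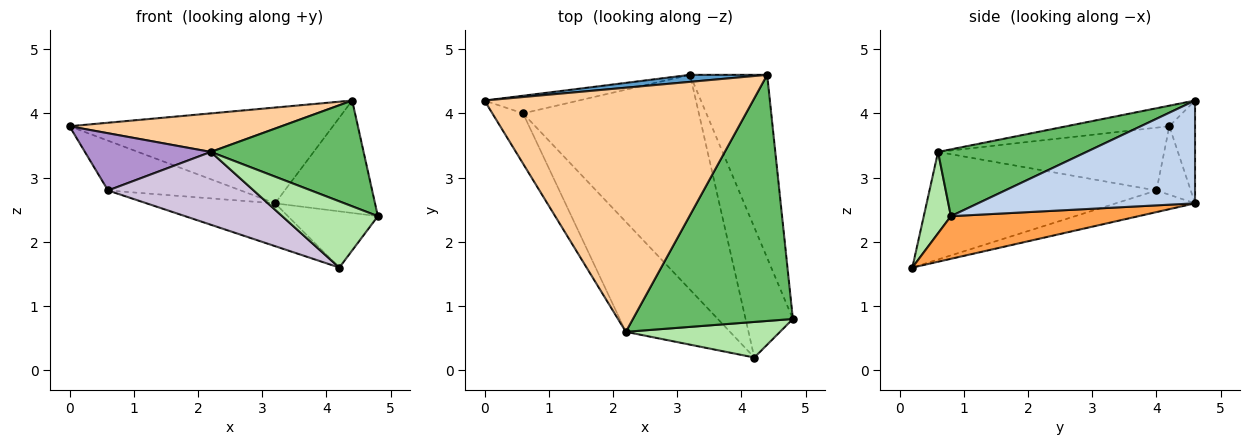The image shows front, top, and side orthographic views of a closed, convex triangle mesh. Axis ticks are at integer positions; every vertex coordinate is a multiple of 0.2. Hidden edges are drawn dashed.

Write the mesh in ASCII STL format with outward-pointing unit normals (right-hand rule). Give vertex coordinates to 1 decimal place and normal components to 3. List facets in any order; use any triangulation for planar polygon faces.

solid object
 facet normal -0.097 0.993 0.073
  outer loop
   vertex 3.2 4.6 2.6
   vertex 0.0 4.2 3.8
   vertex 4.4 4.6 4.2
  endloop
 endfacet
 facet normal 0.751 0.346 -0.563
  outer loop
   vertex 3.2 4.6 2.6
   vertex 4.4 4.6 4.2
   vertex 4.8 0.8 2.4
  endloop
 endfacet
 facet normal 0.637 0.306 -0.707
  outer loop
   vertex 3.2 4.6 2.6
   vertex 4.8 0.8 2.4
   vertex 4.2 0.2 1.6
  endloop
 endfacet
 facet normal -0.075 -0.156 0.985
  outer loop
   vertex 2.2 0.6 3.4
   vertex 4.4 4.6 4.2
   vertex 0.0 4.2 3.8
  endloop
 endfacet
 facet normal 0.358 -0.369 0.858
  outer loop
   vertex 2.2 0.6 3.4
   vertex 4.8 0.8 2.4
   vertex 4.4 4.6 4.2
  endloop
 endfacet
 facet normal 0.242 -0.855 0.459
  outer loop
   vertex 2.2 0.6 3.4
   vertex 4.2 0.2 1.6
   vertex 4.8 0.8 2.4
  endloop
 endfacet
 facet normal -0.236 0.916 -0.325
  outer loop
   vertex 0.6 4.0 2.8
   vertex 0.0 4.2 3.8
   vertex 3.2 4.6 2.6
  endloop
 endfacet
 facet normal -0.120 0.194 -0.974
  outer loop
   vertex 0.6 4.0 2.8
   vertex 3.2 4.6 2.6
   vertex 4.2 0.2 1.6
  endloop
 endfacet
 facet normal -0.804 -0.447 -0.393
  outer loop
   vertex 0.6 4.0 2.8
   vertex 2.2 0.6 3.4
   vertex 0.0 4.2 3.8
  endloop
 endfacet
 facet normal -0.652 -0.419 -0.632
  outer loop
   vertex 0.6 4.0 2.8
   vertex 4.2 0.2 1.6
   vertex 2.2 0.6 3.4
  endloop
 endfacet
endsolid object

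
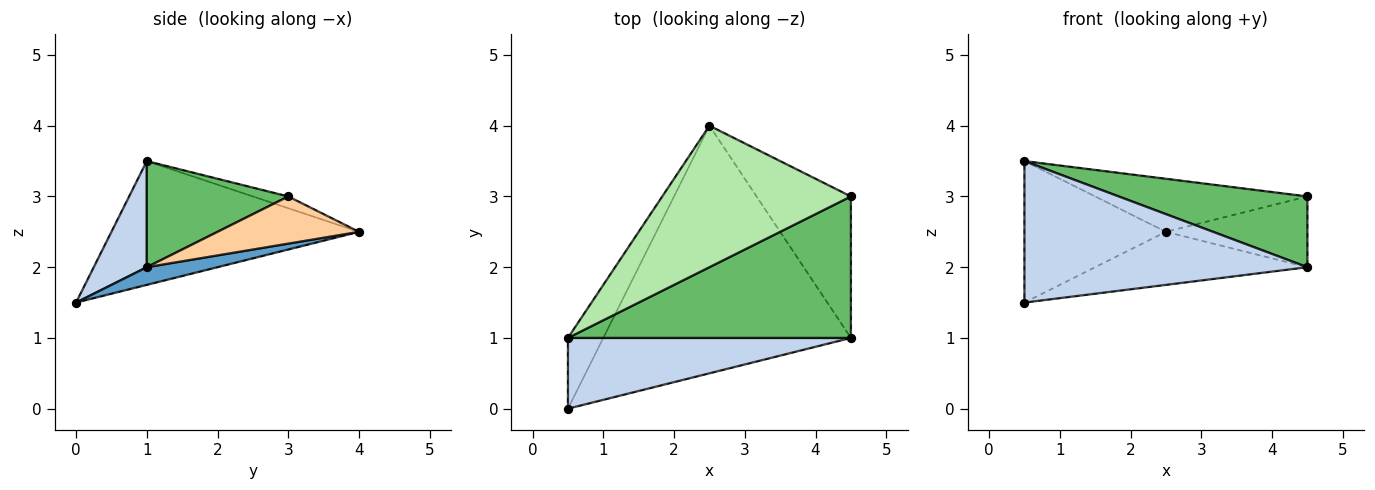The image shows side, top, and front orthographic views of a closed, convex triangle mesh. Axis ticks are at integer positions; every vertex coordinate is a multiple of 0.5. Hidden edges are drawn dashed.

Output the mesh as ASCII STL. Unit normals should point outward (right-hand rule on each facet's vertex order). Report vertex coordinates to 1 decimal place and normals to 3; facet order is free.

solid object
 facet normal 0.070 0.209 -0.975
  outer loop
   vertex 2.5 4.0 2.5
   vertex 4.5 1.0 2.0
   vertex 0.5 0.0 1.5
  endloop
 endfacet
 facet normal 0.165 -0.882 0.441
  outer loop
   vertex 0.5 1.0 3.5
   vertex 0.5 0.0 1.5
   vertex 4.5 1.0 2.0
  endloop
 endfacet
 facet normal -0.843 0.482 -0.241
  outer loop
   vertex 0.5 1.0 3.5
   vertex 2.5 4.0 2.5
   vertex 0.5 0.0 1.5
  endloop
 endfacet
 facet normal 0.408 0.408 -0.816
  outer loop
   vertex 4.5 3.0 3.0
   vertex 4.5 1.0 2.0
   vertex 2.5 4.0 2.5
  endloop
 endfacet
 facet normal 0.318 -0.424 0.848
  outer loop
   vertex 4.5 3.0 3.0
   vertex 0.5 1.0 3.5
   vertex 4.5 1.0 2.0
  endloop
 endfacet
 facet normal -0.058 0.351 0.935
  outer loop
   vertex 4.5 3.0 3.0
   vertex 2.5 4.0 2.5
   vertex 0.5 1.0 3.5
  endloop
 endfacet
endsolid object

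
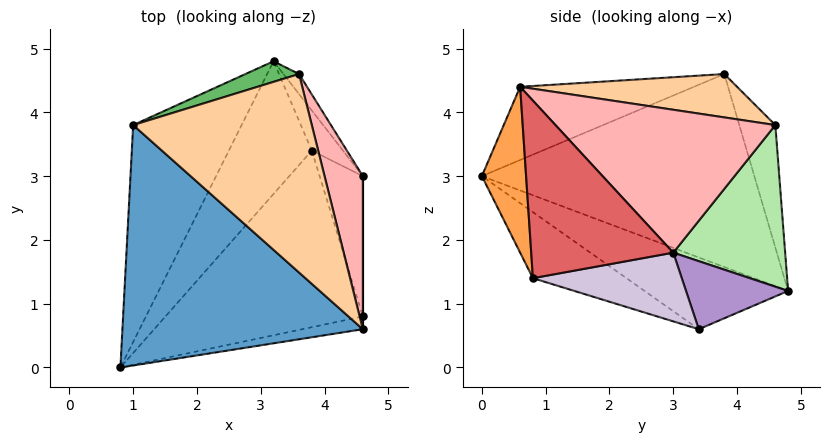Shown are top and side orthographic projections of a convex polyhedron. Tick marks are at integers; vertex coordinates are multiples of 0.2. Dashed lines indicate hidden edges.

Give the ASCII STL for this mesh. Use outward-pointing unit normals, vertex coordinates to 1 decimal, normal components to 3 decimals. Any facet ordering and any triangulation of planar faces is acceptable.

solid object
 facet normal -0.272 -0.361 0.892
  outer loop
   vertex 1.0 3.8 4.6
   vertex 0.8 0.0 3.0
   vertex 4.6 0.6 4.4
  endloop
 endfacet
 facet normal -0.845 0.245 -0.475
  outer loop
   vertex 1.0 3.8 4.6
   vertex 3.2 4.8 1.2
   vertex 0.8 0.0 3.0
  endloop
 endfacet
 facet normal 0.179 -0.982 -0.065
  outer loop
   vertex 4.6 0.8 1.4
   vertex 4.6 0.6 4.4
   vertex 0.8 0.0 3.0
  endloop
 endfacet
 facet normal 0.231 0.201 0.952
  outer loop
   vertex 3.6 4.6 3.8
   vertex 1.0 3.8 4.6
   vertex 4.6 0.6 4.4
  endloop
 endfacet
 facet normal -0.260 0.959 0.114
  outer loop
   vertex 3.6 4.6 3.8
   vertex 3.2 4.8 1.2
   vertex 1.0 3.8 4.6
  endloop
 endfacet
 facet normal 0.799 0.596 -0.077
  outer loop
   vertex 4.6 3.0 1.8
   vertex 3.2 4.8 1.2
   vertex 3.6 4.6 3.8
  endloop
 endfacet
 facet normal 1.000 0.000 0.000
  outer loop
   vertex 4.6 3.0 1.8
   vertex 4.6 0.6 4.4
   vertex 4.6 0.8 1.4
  endloop
 endfacet
 facet normal 0.930 0.270 0.249
  outer loop
   vertex 4.6 3.0 1.8
   vertex 3.6 4.6 3.8
   vertex 4.6 0.6 4.4
  endloop
 endfacet
 facet normal 0.790 0.494 -0.362
  outer loop
   vertex 3.8 3.4 0.6
   vertex 3.2 4.8 1.2
   vertex 4.6 3.0 1.8
  endloop
 endfacet
 facet normal 0.843 0.096 -0.530
  outer loop
   vertex 3.8 3.4 0.6
   vertex 4.6 3.0 1.8
   vertex 4.6 0.8 1.4
  endloop
 endfacet
 facet normal -0.654 0.044 -0.755
  outer loop
   vertex 3.8 3.4 0.6
   vertex 0.8 0.0 3.0
   vertex 3.2 4.8 1.2
  endloop
 endfacet
 facet normal -0.296 -0.363 -0.884
  outer loop
   vertex 3.8 3.4 0.6
   vertex 4.6 0.8 1.4
   vertex 0.8 0.0 3.0
  endloop
 endfacet
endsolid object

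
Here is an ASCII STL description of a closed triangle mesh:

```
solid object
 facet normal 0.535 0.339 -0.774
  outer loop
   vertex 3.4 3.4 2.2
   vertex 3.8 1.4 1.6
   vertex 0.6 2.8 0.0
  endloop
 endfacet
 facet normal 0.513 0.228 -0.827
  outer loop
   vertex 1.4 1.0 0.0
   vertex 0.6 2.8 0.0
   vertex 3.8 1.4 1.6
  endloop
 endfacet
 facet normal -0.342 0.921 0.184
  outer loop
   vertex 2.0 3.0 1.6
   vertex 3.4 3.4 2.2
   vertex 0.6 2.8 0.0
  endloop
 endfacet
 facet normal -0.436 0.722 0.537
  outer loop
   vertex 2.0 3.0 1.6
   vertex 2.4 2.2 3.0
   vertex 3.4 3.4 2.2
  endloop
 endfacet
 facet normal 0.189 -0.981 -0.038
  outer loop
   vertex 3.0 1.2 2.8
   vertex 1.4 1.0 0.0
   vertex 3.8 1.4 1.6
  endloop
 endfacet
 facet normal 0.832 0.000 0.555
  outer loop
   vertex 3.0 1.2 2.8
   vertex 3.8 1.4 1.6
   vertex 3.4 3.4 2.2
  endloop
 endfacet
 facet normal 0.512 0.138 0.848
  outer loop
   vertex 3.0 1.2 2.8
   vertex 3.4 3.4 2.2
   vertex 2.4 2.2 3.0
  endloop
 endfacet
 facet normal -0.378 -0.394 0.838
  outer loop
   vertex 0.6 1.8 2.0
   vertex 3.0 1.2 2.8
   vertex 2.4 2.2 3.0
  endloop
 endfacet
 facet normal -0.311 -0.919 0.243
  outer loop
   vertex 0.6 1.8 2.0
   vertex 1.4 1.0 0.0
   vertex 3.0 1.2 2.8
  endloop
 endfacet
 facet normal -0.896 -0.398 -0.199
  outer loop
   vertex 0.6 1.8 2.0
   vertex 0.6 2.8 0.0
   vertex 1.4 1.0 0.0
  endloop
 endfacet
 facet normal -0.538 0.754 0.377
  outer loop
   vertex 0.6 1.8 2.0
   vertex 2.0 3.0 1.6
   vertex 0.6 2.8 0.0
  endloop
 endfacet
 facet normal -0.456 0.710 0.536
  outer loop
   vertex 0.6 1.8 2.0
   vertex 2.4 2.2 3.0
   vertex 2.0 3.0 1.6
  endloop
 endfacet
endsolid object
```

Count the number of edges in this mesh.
18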